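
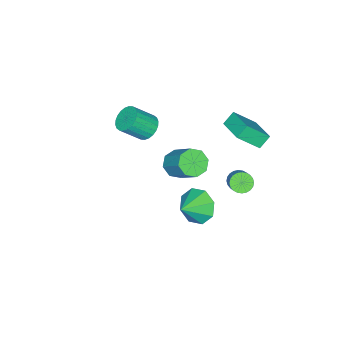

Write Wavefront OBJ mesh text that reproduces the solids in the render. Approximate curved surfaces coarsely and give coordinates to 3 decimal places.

v -1.948 -0.694 0.367
v -1.128 -0.654 0.021
v -0.593 0.733 1.447
v -1.412 0.694 1.793
v -1.552 -0.201 -0.26
v -1.017 1.186 1.166
v -2.208 -0.037 -0.174
v -1.672 1.35 1.252
v -2.711 -0.257 0.229
v -2.176 1.13 1.655
v -2.767 -0.733 0.713
v -2.232 0.654 2.139
v -2.343 -1.186 0.994
v -1.808 0.201 2.42
v -1.688 -1.35 0.908
v -1.152 0.037 2.334
v -1.184 -1.13 0.505
v -0.649 0.257 1.931
v 2.219 3.408 2.923
v 2.765 3.279 2
v 3.461 3.272 3.677
v 2.713 4.072 2.229
v 2.372 4.476 2.864
v 1.941 4.254 3.533
v 1.672 3.537 3.845
v 1.724 2.745 3.616
v 2.066 2.341 2.981
v 2.497 2.562 2.312
v -4.269 2.105 2.75
v -3.397 1.223 3.898
v -4.889 2.316 3.383
v -4.017 1.434 4.53
v -3.343 3.566 3.17
v -2.471 2.684 4.317
v -3.963 3.777 3.802
v -3.091 2.895 4.95
v -3.825 2.008 -1.165
v -3.399 1.505 -1.129
v -2.729 2.13 -0.339
v -3.155 2.632 -0.375
v -3.299 1.642 -1.322
v -2.628 2.267 -0.532
v -3.279 1.834 -1.492
v -2.608 2.459 -0.702
v -3.342 2.054 -1.612
v -2.671 2.678 -0.822
v -3.478 2.266 -1.664
v -2.808 2.89 -0.874
v -3.668 2.438 -1.64
v -2.997 3.063 -0.849
v -3.881 2.546 -1.543
v -3.211 3.17 -0.753
v -4.086 2.571 -1.389
v -3.416 3.196 -0.599
v -4.251 2.51 -1.201
v -3.581 3.135 -0.411
v -4.352 2.373 -1.008
v -3.681 2.998 -0.218
v -4.372 2.181 -0.838
v -3.701 2.806 -0.048
v -4.309 1.962 -0.718
v -3.638 2.586 0.072
v -4.172 1.75 -0.666
v -3.502 2.374 0.124
v -3.983 1.577 -0.691
v -3.312 2.202 0.1
v -3.769 1.47 -0.787
v -3.099 2.094 0.003
v -3.564 1.444 -0.941
v -2.894 2.069 -0.151
v -2.21 -2.858 2.145
v -1.593 -2.316 2.027
v -0.712 -3.08 3.138
v -1.33 -3.622 3.255
v -1.761 -2.17 2.262
v -0.881 -2.934 3.372
v -1.998 -2.128 2.479
v -1.118 -2.892 3.589
v -2.268 -2.198 2.644
v -1.387 -2.961 3.755
v -2.528 -2.368 2.734
v -1.648 -3.132 3.845
v -2.741 -2.613 2.734
v -1.86 -3.376 3.845
v -2.872 -2.895 2.645
v -1.991 -3.658 3.755
v -2.903 -3.171 2.479
v -2.022 -3.935 3.589
v -2.828 -3.4 2.262
v -1.947 -4.164 3.373
v -2.659 -3.546 2.028
v -1.779 -4.31 3.138
v -2.422 -3.588 1.811
v -1.542 -4.352 2.921
v -2.153 -3.519 1.645
v -1.272 -4.282 2.756
v -1.892 -3.348 1.555
v -1.012 -4.112 2.666
v -1.68 -3.104 1.555
v -0.799 -3.867 2.666
v -1.549 -2.822 1.645
v -0.668 -3.585 2.755
v -1.518 -2.545 1.811
v -0.637 -3.309 2.921
f 2 1 5
f 2 5 3
f 3 5 6
f 3 6 4
f 5 1 7
f 5 7 6
f 6 7 8
f 6 8 4
f 7 1 9
f 7 9 8
f 8 9 10
f 8 10 4
f 9 1 11
f 9 11 10
f 10 11 12
f 10 12 4
f 11 1 13
f 11 13 12
f 12 13 14
f 12 14 4
f 13 1 15
f 13 15 14
f 14 15 16
f 14 16 4
f 15 1 17
f 15 17 16
f 16 17 18
f 16 18 4
f 17 1 2
f 17 2 18
f 18 2 3
f 18 3 4
f 20 19 22
f 20 22 21
f 22 19 23
f 22 23 21
f 23 19 24
f 23 24 21
f 24 19 25
f 24 25 21
f 25 19 26
f 25 26 21
f 26 19 27
f 26 27 21
f 27 19 28
f 27 28 21
f 28 19 20
f 28 20 21
f 30 32 29
f 33 30 29
f 29 32 31
f 31 33 29
f 30 36 32
f 34 30 33
f 34 36 30
f 32 36 31
f 35 33 31
f 31 36 35
f 35 34 33
f 36 34 35
f 38 37 41
f 38 41 39
f 39 41 42
f 39 42 40
f 41 37 43
f 41 43 42
f 42 43 44
f 42 44 40
f 43 37 45
f 43 45 44
f 44 45 46
f 44 46 40
f 45 37 47
f 45 47 46
f 46 47 48
f 46 48 40
f 47 37 49
f 47 49 48
f 48 49 50
f 48 50 40
f 49 37 51
f 49 51 50
f 50 51 52
f 50 52 40
f 51 37 53
f 51 53 52
f 52 53 54
f 52 54 40
f 53 37 55
f 53 55 54
f 54 55 56
f 54 56 40
f 55 37 57
f 55 57 56
f 56 57 58
f 56 58 40
f 57 37 59
f 57 59 58
f 58 59 60
f 58 60 40
f 59 37 61
f 59 61 60
f 60 61 62
f 60 62 40
f 61 37 63
f 61 63 62
f 62 63 64
f 62 64 40
f 63 37 65
f 63 65 64
f 64 65 66
f 64 66 40
f 65 37 67
f 65 67 66
f 66 67 68
f 66 68 40
f 67 37 69
f 67 69 68
f 68 69 70
f 68 70 40
f 69 37 38
f 69 38 70
f 70 38 39
f 70 39 40
f 72 71 75
f 72 75 73
f 73 75 76
f 73 76 74
f 75 71 77
f 75 77 76
f 76 77 78
f 76 78 74
f 77 71 79
f 77 79 78
f 78 79 80
f 78 80 74
f 79 71 81
f 79 81 80
f 80 81 82
f 80 82 74
f 81 71 83
f 81 83 82
f 82 83 84
f 82 84 74
f 83 71 85
f 83 85 84
f 84 85 86
f 84 86 74
f 85 71 87
f 85 87 86
f 86 87 88
f 86 88 74
f 87 71 89
f 87 89 88
f 88 89 90
f 88 90 74
f 89 71 91
f 89 91 90
f 90 91 92
f 90 92 74
f 91 71 93
f 91 93 92
f 92 93 94
f 92 94 74
f 93 71 95
f 93 95 94
f 94 95 96
f 94 96 74
f 95 71 97
f 95 97 96
f 96 97 98
f 96 98 74
f 97 71 99
f 97 99 98
f 98 99 100
f 98 100 74
f 99 71 101
f 99 101 100
f 100 101 102
f 100 102 74
f 101 71 103
f 101 103 102
f 102 103 104
f 102 104 74
f 103 71 72
f 103 72 104
f 104 72 73
f 104 73 74



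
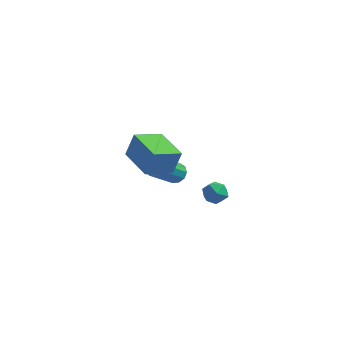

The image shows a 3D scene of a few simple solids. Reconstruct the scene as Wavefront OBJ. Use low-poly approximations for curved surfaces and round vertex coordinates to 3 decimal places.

v 1.069 -3.772 3.012
v 1.379 -3.553 4.129
v -0.154 -2.596 3.12
v 0.156 -2.377 4.237
v 1.944 -2.823 2.583
v 2.254 -2.604 3.7
v 0.721 -1.647 2.691
v 1.031 -1.428 3.808
v 3.128 0.744 -0.574
v 3.4 0.486 -1.107
v 2.18 0.694 -1.033
v 2.452 0.436 -1.566
v 2.427 0.091 -1.014
v 3.013 0.122 -0.73
v 2.567 1.058 -1.41
v 3.153 1.089 -1.126
v 3.054 0.68 -1.624
v 2.967 0.082 -1.379
v 2.613 1.098 -0.761
v 2.526 0.5 -0.516
v 0.335 2.889 -2.028
v 0.694 3.087 -1.646
v 0.044 1.889 -0.411
v -0.315 1.691 -0.792
v 0.402 3.27 -1.623
v -0.249 2.072 -0.388
v 0.084 3.308 -1.754
v -0.567 2.11 -0.519
v -0.138 3.186 -1.99
v -0.789 1.987 -0.754
v -0.179 2.95 -2.24
v -0.83 1.752 -1.005
v -0.024 2.691 -2.409
v -0.674 1.493 -1.174
v 0.269 2.508 -2.432
v -0.382 1.31 -1.197
v 0.587 2.47 -2.301
v -0.064 1.272 -1.066
v 0.809 2.593 -2.066
v 0.158 1.394 -0.83
v 0.85 2.828 -1.815
v 0.199 1.63 -0.58
f 2 4 1
f 5 2 1
f 1 4 3
f 3 5 1
f 2 8 4
f 6 2 5
f 6 8 2
f 4 8 3
f 7 5 3
f 3 8 7
f 7 6 5
f 8 6 7
f 9 20 14
f 9 14 10
f 9 10 16
f 9 16 19
f 9 19 20
f 10 14 18
f 14 20 13
f 20 19 11
f 19 16 15
f 16 10 17
f 12 18 13
f 12 13 11
f 12 11 15
f 12 15 17
f 12 17 18
f 13 18 14
f 11 13 20
f 15 11 19
f 17 15 16
f 18 17 10
f 22 21 25
f 22 25 23
f 23 25 26
f 23 26 24
f 25 21 27
f 25 27 26
f 26 27 28
f 26 28 24
f 27 21 29
f 27 29 28
f 28 29 30
f 28 30 24
f 29 21 31
f 29 31 30
f 30 31 32
f 30 32 24
f 31 21 33
f 31 33 32
f 32 33 34
f 32 34 24
f 33 21 35
f 33 35 34
f 34 35 36
f 34 36 24
f 35 21 37
f 35 37 36
f 36 37 38
f 36 38 24
f 37 21 39
f 37 39 38
f 38 39 40
f 38 40 24
f 39 21 41
f 39 41 40
f 40 41 42
f 40 42 24
f 41 21 22
f 41 22 42
f 42 22 23
f 42 23 24



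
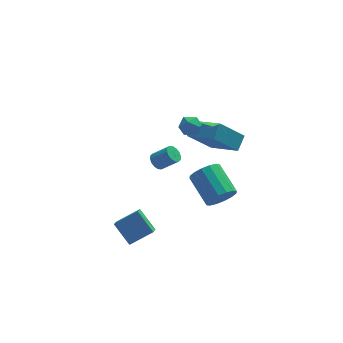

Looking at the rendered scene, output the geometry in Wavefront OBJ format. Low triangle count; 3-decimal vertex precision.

v 0.491 -1.044 -0.515
v 1.079 -0.577 -0.914
v 0.456 0.931 -0.063
v -0.131 0.464 0.335
v 0.729 -0.571 -1.18
v 0.106 0.937 -0.33
v 0.315 -0.692 -1.269
v -0.308 0.816 -0.418
v -0.051 -0.907 -1.155
v -0.674 0.601 -0.304
v -0.272 -1.159 -0.87
v -0.895 0.349 -0.019
v -0.289 -1.38 -0.49
v -0.912 0.128 0.361
v -0.096 -1.511 -0.117
v -0.719 -0.003 0.734
v 0.254 -1.517 0.15
v -0.369 -0.009 1
v 0.668 -1.396 0.238
v 0.045 0.112 1.089
v 1.034 -1.181 0.124
v 0.411 0.327 0.975
v 1.255 -0.929 -0.161
v 0.632 0.579 0.69
v 1.272 -0.708 -0.541
v 0.649 0.8 0.31
v 0.356 1.516 1.23
v 1.461 0.143 2.039
v -0.891 1.272 2.519
v 0.214 -0.102 3.328
v 0.786 2.182 1.772
v 1.891 0.808 2.581
v -0.461 1.937 3.061
v 0.644 0.564 3.87
v -4.767 -0.366 -2.551
v -3.561 -0.184 -1.864
v -4.561 0.418 -3.12
v -3.355 0.6 -2.433
v -4.105 -1.22 -3.487
v -2.899 -1.038 -2.8
v -3.899 -0.436 -4.056
v -2.693 -0.254 -3.369
v -1.109 1.042 4.189
v -0.651 1.295 3.8
v -0.989 0.105 3.72
v -0.531 0.358 3.331
v -0.412 0.281 3.968
v -0.487 0.861 4.257
v -1.153 0.539 3.263
v -1.228 1.119 3.552
v -0.678 0.985 3.228
v -0.221 0.825 3.663
v -1.419 0.575 3.857
v -0.962 0.415 4.292
v -2.099 3.57 -1.394
v -1.784 3.419 -1.792
v -0.946 3.139 -1.025
v -1.261 3.29 -0.626
v -1.729 3.685 -1.755
v -0.891 3.405 -0.988
v -1.773 3.92 -1.622
v -0.936 3.641 -0.854
v -1.904 4.062 -1.427
v -1.067 3.782 -0.659
v -2.088 4.071 -1.223
v -1.251 3.792 -0.455
v -2.274 3.947 -1.065
v -1.437 3.667 -0.297
v -2.414 3.721 -0.995
v -1.576 3.441 -0.228
v -2.469 3.455 -1.032
v -1.631 3.175 -0.265
v -2.424 3.219 -1.166
v -1.587 2.94 -0.398
v -2.293 3.078 -1.361
v -1.456 2.798 -0.593
v -2.109 3.068 -1.565
v -1.272 2.789 -0.797
v -1.923 3.193 -1.723
v -1.086 2.913 -0.955
f 2 1 5
f 2 5 3
f 3 5 6
f 3 6 4
f 5 1 7
f 5 7 6
f 6 7 8
f 6 8 4
f 7 1 9
f 7 9 8
f 8 9 10
f 8 10 4
f 9 1 11
f 9 11 10
f 10 11 12
f 10 12 4
f 11 1 13
f 11 13 12
f 12 13 14
f 12 14 4
f 13 1 15
f 13 15 14
f 14 15 16
f 14 16 4
f 15 1 17
f 15 17 16
f 16 17 18
f 16 18 4
f 17 1 19
f 17 19 18
f 18 19 20
f 18 20 4
f 19 1 21
f 19 21 20
f 20 21 22
f 20 22 4
f 21 1 23
f 21 23 22
f 22 23 24
f 22 24 4
f 23 1 25
f 23 25 24
f 24 25 26
f 24 26 4
f 25 1 2
f 25 2 26
f 26 2 3
f 26 3 4
f 28 30 27
f 31 28 27
f 27 30 29
f 29 31 27
f 28 34 30
f 32 28 31
f 32 34 28
f 30 34 29
f 33 31 29
f 29 34 33
f 33 32 31
f 34 32 33
f 36 38 35
f 39 36 35
f 35 38 37
f 37 39 35
f 36 42 38
f 40 36 39
f 40 42 36
f 38 42 37
f 41 39 37
f 37 42 41
f 41 40 39
f 42 40 41
f 43 54 48
f 43 48 44
f 43 44 50
f 43 50 53
f 43 53 54
f 44 48 52
f 48 54 47
f 54 53 45
f 53 50 49
f 50 44 51
f 46 52 47
f 46 47 45
f 46 45 49
f 46 49 51
f 46 51 52
f 47 52 48
f 45 47 54
f 49 45 53
f 51 49 50
f 52 51 44
f 56 55 59
f 56 59 57
f 57 59 60
f 57 60 58
f 59 55 61
f 59 61 60
f 60 61 62
f 60 62 58
f 61 55 63
f 61 63 62
f 62 63 64
f 62 64 58
f 63 55 65
f 63 65 64
f 64 65 66
f 64 66 58
f 65 55 67
f 65 67 66
f 66 67 68
f 66 68 58
f 67 55 69
f 67 69 68
f 68 69 70
f 68 70 58
f 69 55 71
f 69 71 70
f 70 71 72
f 70 72 58
f 71 55 73
f 71 73 72
f 72 73 74
f 72 74 58
f 73 55 75
f 73 75 74
f 74 75 76
f 74 76 58
f 75 55 77
f 75 77 76
f 76 77 78
f 76 78 58
f 77 55 79
f 77 79 78
f 78 79 80
f 78 80 58
f 79 55 56
f 79 56 80
f 80 56 57
f 80 57 58



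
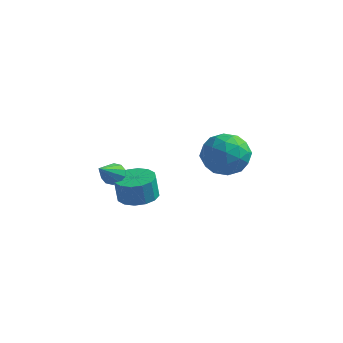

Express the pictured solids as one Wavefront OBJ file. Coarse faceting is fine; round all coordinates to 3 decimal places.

v 3.143 4.442 0.012
v 3.86 4.219 0.821
v 3.5 2.861 -0.741
v 4.217 2.638 0.068
v 3.136 2.676 0.285
v 2.915 3.653 0.75
v 4.445 3.427 -0.67
v 4.224 4.404 -0.205
v 4.665 3.592 0.399
v 3.856 3.128 0.99
v 3.504 3.952 -0.91
v 2.695 3.488 -0.319
v 3.47 4.469 0.482
v 3.89 2.611 -0.402
v 3.254 2.633 -0.275
v 3.676 2.502 0.201
v 2.914 4.136 0.441
v 3.336 4.005 0.916
v 2.91 3.099 0.602
v 4.024 3.075 -0.836
v 4.446 2.944 -0.361
v 3.684 4.578 -0.121
v 4.106 4.447 0.355
v 4.45 3.981 -0.522
v 4.365 3.969 0.71
v 4.575 3.04 0.268
v 4.709 3.504 -0.166
v 4.579 4.078 0.107
v 3.89 3.697 1.057
v 4.099 2.768 0.615
v 3.463 2.79 0.742
v 3.334 3.364 1.016
v 4.363 3.328 0.809
v 3.261 4.312 -0.535
v 3.47 3.383 -0.977
v 4.026 3.716 -0.936
v 3.897 4.29 -0.662
v 2.785 4.04 -0.188
v 2.995 3.111 -0.63
v 2.781 3.002 -0.027
v 2.651 3.576 0.246
v 2.997 3.752 -0.729
v 2.094 -0.668 -0.641
v 2.735 -1.196 -0.639
v 2.647 -1.299 0.402
v 2.006 -0.772 0.401
v 2.91 -0.807 -0.586
v 2.823 -0.91 0.455
v 2.867 -0.381 -0.547
v 2.779 -0.484 0.494
v 2.616 -0.032 -0.534
v 2.529 -0.136 0.507
v 2.226 0.146 -0.549
v 2.138 0.043 0.492
v 1.8 0.106 -0.589
v 1.712 0.003 0.453
v 1.453 -0.141 -0.642
v 1.365 -0.244 0.399
v 1.277 -0.53 -0.695
v 1.19 -0.633 0.346
v 1.321 -0.956 -0.734
v 1.233 -1.059 0.307
v 1.571 -1.304 -0.747
v 1.484 -1.408 0.294
v 1.962 -1.483 -0.732
v 1.874 -1.586 0.309
v 2.388 -1.443 -0.693
v 2.3 -1.546 0.349
v 1.143 -0.9 0.422
v 1.573 -0.709 0.667
v 1.137 -1.96 1.258
v 1.308 -0.589 0.818
v 0.981 -0.587 0.818
v 0.715 -0.705 0.667
v 0.613 -0.897 0.422
v 0.713 -1.09 0.178
v 0.977 -1.211 0.026
v 1.305 -1.212 0.026
v 1.571 -1.095 0.178
v 1.673 -0.903 0.422
f 1 38 17
f 38 12 41
f 17 41 6
f 38 41 17
f 1 17 13
f 17 6 18
f 13 18 2
f 17 18 13
f 1 13 22
f 13 2 23
f 22 23 8
f 13 23 22
f 1 22 34
f 22 8 37
f 34 37 11
f 22 37 34
f 1 34 38
f 34 11 42
f 38 42 12
f 34 42 38
f 2 18 29
f 18 6 32
f 29 32 10
f 18 32 29
f 6 41 19
f 41 12 40
f 19 40 5
f 41 40 19
f 12 42 39
f 42 11 35
f 39 35 3
f 42 35 39
f 11 37 36
f 37 8 24
f 36 24 7
f 37 24 36
f 8 23 28
f 23 2 25
f 28 25 9
f 23 25 28
f 4 30 16
f 30 10 31
f 16 31 5
f 30 31 16
f 4 16 14
f 16 5 15
f 14 15 3
f 16 15 14
f 4 14 21
f 14 3 20
f 21 20 7
f 14 20 21
f 4 21 26
f 21 7 27
f 26 27 9
f 21 27 26
f 4 26 30
f 26 9 33
f 30 33 10
f 26 33 30
f 5 31 19
f 31 10 32
f 19 32 6
f 31 32 19
f 3 15 39
f 15 5 40
f 39 40 12
f 15 40 39
f 7 20 36
f 20 3 35
f 36 35 11
f 20 35 36
f 9 27 28
f 27 7 24
f 28 24 8
f 27 24 28
f 10 33 29
f 33 9 25
f 29 25 2
f 33 25 29
f 44 43 47
f 44 47 45
f 45 47 48
f 45 48 46
f 47 43 49
f 47 49 48
f 48 49 50
f 48 50 46
f 49 43 51
f 49 51 50
f 50 51 52
f 50 52 46
f 51 43 53
f 51 53 52
f 52 53 54
f 52 54 46
f 53 43 55
f 53 55 54
f 54 55 56
f 54 56 46
f 55 43 57
f 55 57 56
f 56 57 58
f 56 58 46
f 57 43 59
f 57 59 58
f 58 59 60
f 58 60 46
f 59 43 61
f 59 61 60
f 60 61 62
f 60 62 46
f 61 43 63
f 61 63 62
f 62 63 64
f 62 64 46
f 63 43 65
f 63 65 64
f 64 65 66
f 64 66 46
f 65 43 67
f 65 67 66
f 66 67 68
f 66 68 46
f 67 43 44
f 67 44 68
f 68 44 45
f 68 45 46
f 70 69 72
f 70 72 71
f 72 69 73
f 72 73 71
f 73 69 74
f 73 74 71
f 74 69 75
f 74 75 71
f 75 69 76
f 75 76 71
f 76 69 77
f 76 77 71
f 77 69 78
f 77 78 71
f 78 69 79
f 78 79 71
f 79 69 80
f 79 80 71
f 80 69 70
f 80 70 71



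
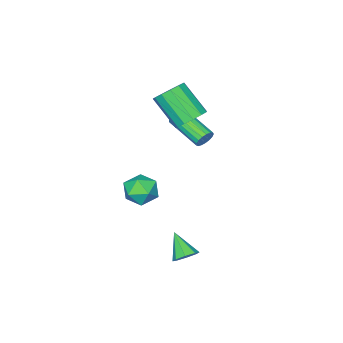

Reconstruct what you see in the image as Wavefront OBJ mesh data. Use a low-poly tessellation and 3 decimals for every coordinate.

v -1.993 -1.79 1.55
v -1.2 -1.82 1.454
v -1.093 -3.08 2.734
v -1.887 -3.05 2.83
v -1.278 -1.507 1.769
v -1.171 -2.767 3.049
v -1.583 -1.284 2.014
v -1.476 -2.544 3.294
v -2.019 -1.221 2.112
v -1.912 -2.482 3.392
v -2.446 -1.339 2.031
v -2.34 -2.6 3.312
v -2.73 -1.6 1.798
v -2.623 -2.861 3.078
v -2.78 -1.921 1.486
v -2.673 -3.182 2.766
v -2.58 -2.201 1.194
v -2.473 -3.462 2.474
v -2.194 -2.35 1.015
v -2.087 -3.61 2.295
v -1.744 -2.321 1.006
v -1.638 -3.582 2.286
v -1.373 -2.123 1.17
v -1.267 -3.384 2.45
v 2.816 0.542 0.577
v 3.344 -0.088 0.454
v 1.796 -0.232 0.166
v 2.324 -0.862 0.043
v 2.157 -0.605 0.815
v 2.787 -0.127 1.069
v 2.353 -0.193 -0.449
v 2.983 0.285 -0.195
v 3.057 -0.542 -0.18
v 2.936 -0.797 0.601
v 2.204 0.477 0.019
v 2.083 0.222 0.8
v -3.131 -2.083 -0.433
v -2.821 -1.947 -0.066
v -2.859 -3.661 0.601
v -3.169 -3.797 0.233
v -3.038 -1.906 0.025
v -3.076 -3.621 0.692
v -3.277 -1.907 0.011
v -3.315 -3.621 0.678
v -3.483 -1.947 -0.105
v -3.521 -3.662 0.562
v -3.607 -2.019 -0.296
v -3.645 -3.733 0.371
v -3.623 -2.105 -0.518
v -3.661 -3.82 0.148
v -3.526 -2.186 -0.722
v -3.564 -3.901 -0.055
v -3.339 -2.243 -0.859
v -3.377 -3.958 -0.192
v -3.104 -2.264 -0.898
v -3.141 -3.979 -0.232
v -2.875 -2.243 -0.831
v -2.913 -3.958 -0.165
v -2.705 -2.185 -0.673
v -2.743 -3.9 -0.007
v -2.632 -2.104 -0.46
v -2.67 -3.819 0.206
v -2.674 -2.018 -0.241
v -2.712 -3.733 0.426
v 1.96 1.812 -3.135
v 2.294 2.089 -2.734
v 1.7 0.868 -2.265
v 1.862 2.221 -2.72
v 1.488 2.113 -2.949
v 1.39 1.83 -3.286
v 1.626 1.536 -3.535
v 2.058 1.404 -3.549
v 2.432 1.512 -3.32
v 2.53 1.795 -2.983
f 2 1 5
f 2 5 3
f 3 5 6
f 3 6 4
f 5 1 7
f 5 7 6
f 6 7 8
f 6 8 4
f 7 1 9
f 7 9 8
f 8 9 10
f 8 10 4
f 9 1 11
f 9 11 10
f 10 11 12
f 10 12 4
f 11 1 13
f 11 13 12
f 12 13 14
f 12 14 4
f 13 1 15
f 13 15 14
f 14 15 16
f 14 16 4
f 15 1 17
f 15 17 16
f 16 17 18
f 16 18 4
f 17 1 19
f 17 19 18
f 18 19 20
f 18 20 4
f 19 1 21
f 19 21 20
f 20 21 22
f 20 22 4
f 21 1 23
f 21 23 22
f 22 23 24
f 22 24 4
f 23 1 2
f 23 2 24
f 24 2 3
f 24 3 4
f 25 36 30
f 25 30 26
f 25 26 32
f 25 32 35
f 25 35 36
f 26 30 34
f 30 36 29
f 36 35 27
f 35 32 31
f 32 26 33
f 28 34 29
f 28 29 27
f 28 27 31
f 28 31 33
f 28 33 34
f 29 34 30
f 27 29 36
f 31 27 35
f 33 31 32
f 34 33 26
f 38 37 41
f 38 41 39
f 39 41 42
f 39 42 40
f 41 37 43
f 41 43 42
f 42 43 44
f 42 44 40
f 43 37 45
f 43 45 44
f 44 45 46
f 44 46 40
f 45 37 47
f 45 47 46
f 46 47 48
f 46 48 40
f 47 37 49
f 47 49 48
f 48 49 50
f 48 50 40
f 49 37 51
f 49 51 50
f 50 51 52
f 50 52 40
f 51 37 53
f 51 53 52
f 52 53 54
f 52 54 40
f 53 37 55
f 53 55 54
f 54 55 56
f 54 56 40
f 55 37 57
f 55 57 56
f 56 57 58
f 56 58 40
f 57 37 59
f 57 59 58
f 58 59 60
f 58 60 40
f 59 37 61
f 59 61 60
f 60 61 62
f 60 62 40
f 61 37 63
f 61 63 62
f 62 63 64
f 62 64 40
f 63 37 38
f 63 38 64
f 64 38 39
f 64 39 40
f 66 65 68
f 66 68 67
f 68 65 69
f 68 69 67
f 69 65 70
f 69 70 67
f 70 65 71
f 70 71 67
f 71 65 72
f 71 72 67
f 72 65 73
f 72 73 67
f 73 65 74
f 73 74 67
f 74 65 66
f 74 66 67



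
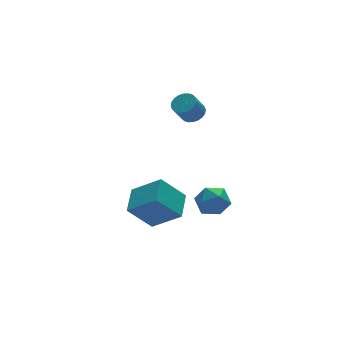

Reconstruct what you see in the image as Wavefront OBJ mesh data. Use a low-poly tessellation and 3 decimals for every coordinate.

v -1.046 0.394 -2.702
v -2.335 0.757 -1.202
v -2.181 1.635 -3.977
v -3.47 1.997 -2.478
v -0.11 1.743 -2.222
v -1.399 2.105 -0.723
v -1.245 2.983 -3.498
v -2.534 3.346 -1.998
v 1.153 3.181 -3.828
v 1.871 3.15 -4.652
v 1.989 1.83 -3.048
v 2.707 1.799 -3.872
v 2.709 2.644 -3.178
v 2.192 3.478 -3.66
v 1.668 1.502 -4.04
v 1.151 2.336 -4.522
v 2.189 2.112 -4.783
v 2.832 2.817 -4.25
v 1.028 2.163 -3.45
v 1.671 2.868 -2.917
v 1.396 3.839 2.664
v 1.882 4.248 3.045
v 1.21 4.049 4.116
v 0.724 3.641 3.736
v 1.692 4.449 2.963
v 1.019 4.25 4.034
v 1.456 4.557 2.835
v 0.784 4.358 3.906
v 1.212 4.556 2.681
v 0.54 4.357 3.753
v 0.995 4.446 2.525
v 0.323 4.247 3.596
v 0.84 4.243 2.39
v 0.168 4.045 3.461
v 0.769 3.979 2.297
v 0.097 3.781 3.368
v 0.794 3.694 2.26
v 0.122 3.496 3.331
v 0.91 3.431 2.284
v 0.238 3.232 3.355
v 1.101 3.23 2.366
v 0.428 3.031 3.437
v 1.336 3.122 2.494
v 0.664 2.923 3.565
v 1.58 3.123 2.647
v 0.908 2.924 3.719
v 1.797 3.233 2.804
v 1.125 3.034 3.875
v 1.952 3.435 2.939
v 1.28 3.237 4.01
v 2.023 3.699 3.032
v 1.351 3.501 4.103
v 1.998 3.984 3.069
v 1.326 3.786 4.14
f 2 4 1
f 5 2 1
f 1 4 3
f 3 5 1
f 2 8 4
f 6 2 5
f 6 8 2
f 4 8 3
f 7 5 3
f 3 8 7
f 7 6 5
f 8 6 7
f 9 20 14
f 9 14 10
f 9 10 16
f 9 16 19
f 9 19 20
f 10 14 18
f 14 20 13
f 20 19 11
f 19 16 15
f 16 10 17
f 12 18 13
f 12 13 11
f 12 11 15
f 12 15 17
f 12 17 18
f 13 18 14
f 11 13 20
f 15 11 19
f 17 15 16
f 18 17 10
f 22 21 25
f 22 25 23
f 23 25 26
f 23 26 24
f 25 21 27
f 25 27 26
f 26 27 28
f 26 28 24
f 27 21 29
f 27 29 28
f 28 29 30
f 28 30 24
f 29 21 31
f 29 31 30
f 30 31 32
f 30 32 24
f 31 21 33
f 31 33 32
f 32 33 34
f 32 34 24
f 33 21 35
f 33 35 34
f 34 35 36
f 34 36 24
f 35 21 37
f 35 37 36
f 36 37 38
f 36 38 24
f 37 21 39
f 37 39 38
f 38 39 40
f 38 40 24
f 39 21 41
f 39 41 40
f 40 41 42
f 40 42 24
f 41 21 43
f 41 43 42
f 42 43 44
f 42 44 24
f 43 21 45
f 43 45 44
f 44 45 46
f 44 46 24
f 45 21 47
f 45 47 46
f 46 47 48
f 46 48 24
f 47 21 49
f 47 49 48
f 48 49 50
f 48 50 24
f 49 21 51
f 49 51 50
f 50 51 52
f 50 52 24
f 51 21 53
f 51 53 52
f 52 53 54
f 52 54 24
f 53 21 22
f 53 22 54
f 54 22 23
f 54 23 24



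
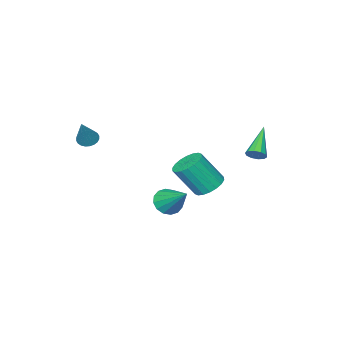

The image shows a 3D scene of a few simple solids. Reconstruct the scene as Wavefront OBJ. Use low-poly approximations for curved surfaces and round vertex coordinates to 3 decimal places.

v -2.868 2.42 1.658
v -2.572 2.574 2.12
v -4.292 1.48 2.882
v -2.803 2.83 2.048
v -3.059 2.929 1.827
v -3.241 2.834 1.541
v -3.281 2.58 1.3
v -3.163 2.265 1.196
v -2.932 2.009 1.268
v -2.677 1.91 1.489
v -2.494 2.005 1.775
v -2.454 2.259 2.016
v -3.426 -1.71 -2.51
v -2.605 -1.259 -2.722
v -1.713 -2.06 -0.961
v -2.534 -2.51 -0.75
v -2.814 -0.971 -2.485
v -1.921 -1.772 -0.724
v -3.144 -0.829 -2.253
v -2.251 -1.63 -0.493
v -3.529 -0.862 -2.072
v -2.637 -1.662 -0.312
v -3.895 -1.062 -1.978
v -3.002 -1.863 -0.218
v -4.167 -1.391 -1.989
v -3.274 -2.192 -0.229
v -4.293 -1.783 -2.104
v -3.4 -2.583 -0.344
v -4.247 -2.16 -2.299
v -3.355 -2.961 -0.538
v -4.039 -2.448 -2.536
v -3.146 -3.249 -0.775
v -3.709 -2.59 -2.767
v -2.816 -3.391 -1.007
v -3.323 -2.558 -2.948
v -2.431 -3.358 -1.188
v -2.958 -2.357 -3.042
v -2.065 -3.158 -1.282
v -2.686 -2.028 -3.031
v -1.793 -2.829 -1.271
v -2.56 -1.637 -2.916
v -1.667 -2.437 -1.156
v 1.251 0.347 -1.131
v 2.062 0.14 -0.983
v 1.429 1.993 0.211
v 2.076 0.416 -1.324
v 1.869 0.675 -1.614
v 1.497 0.846 -1.774
v 1.058 0.883 -1.762
v 0.672 0.777 -1.581
v 0.441 0.555 -1.279
v 0.427 0.278 -0.937
v 0.634 0.02 -0.647
v 1.006 -0.151 -0.487
v 1.445 -0.188 -0.499
v 1.831 -0.082 -0.681
v 3.466 -3.325 2.782
v 3.946 -3.657 2.644
v 4.294 -2.755 4.298
v 3.999 -3.454 2.539
v 3.97 -3.232 2.471
v 3.865 -3.024 2.45
v 3.699 -2.862 2.48
v 3.497 -2.77 2.556
v 3.29 -2.763 2.666
v 3.111 -2.842 2.794
v 2.985 -2.994 2.92
v 2.932 -3.196 3.025
v 2.961 -3.418 3.093
v 3.066 -3.626 3.113
v 3.232 -3.789 3.083
v 3.434 -3.88 3.008
v 3.641 -3.887 2.898
v 3.82 -3.809 2.77
f 2 1 4
f 2 4 3
f 4 1 5
f 4 5 3
f 5 1 6
f 5 6 3
f 6 1 7
f 6 7 3
f 7 1 8
f 7 8 3
f 8 1 9
f 8 9 3
f 9 1 10
f 9 10 3
f 10 1 11
f 10 11 3
f 11 1 12
f 11 12 3
f 12 1 2
f 12 2 3
f 14 13 17
f 14 17 15
f 15 17 18
f 15 18 16
f 17 13 19
f 17 19 18
f 18 19 20
f 18 20 16
f 19 13 21
f 19 21 20
f 20 21 22
f 20 22 16
f 21 13 23
f 21 23 22
f 22 23 24
f 22 24 16
f 23 13 25
f 23 25 24
f 24 25 26
f 24 26 16
f 25 13 27
f 25 27 26
f 26 27 28
f 26 28 16
f 27 13 29
f 27 29 28
f 28 29 30
f 28 30 16
f 29 13 31
f 29 31 30
f 30 31 32
f 30 32 16
f 31 13 33
f 31 33 32
f 32 33 34
f 32 34 16
f 33 13 35
f 33 35 34
f 34 35 36
f 34 36 16
f 35 13 37
f 35 37 36
f 36 37 38
f 36 38 16
f 37 13 39
f 37 39 38
f 38 39 40
f 38 40 16
f 39 13 41
f 39 41 40
f 40 41 42
f 40 42 16
f 41 13 14
f 41 14 42
f 42 14 15
f 42 15 16
f 44 43 46
f 44 46 45
f 46 43 47
f 46 47 45
f 47 43 48
f 47 48 45
f 48 43 49
f 48 49 45
f 49 43 50
f 49 50 45
f 50 43 51
f 50 51 45
f 51 43 52
f 51 52 45
f 52 43 53
f 52 53 45
f 53 43 54
f 53 54 45
f 54 43 55
f 54 55 45
f 55 43 56
f 55 56 45
f 56 43 44
f 56 44 45
f 58 57 60
f 58 60 59
f 60 57 61
f 60 61 59
f 61 57 62
f 61 62 59
f 62 57 63
f 62 63 59
f 63 57 64
f 63 64 59
f 64 57 65
f 64 65 59
f 65 57 66
f 65 66 59
f 66 57 67
f 66 67 59
f 67 57 68
f 67 68 59
f 68 57 69
f 68 69 59
f 69 57 70
f 69 70 59
f 70 57 71
f 70 71 59
f 71 57 72
f 71 72 59
f 72 57 73
f 72 73 59
f 73 57 74
f 73 74 59
f 74 57 58
f 74 58 59



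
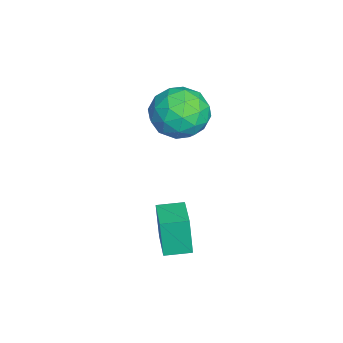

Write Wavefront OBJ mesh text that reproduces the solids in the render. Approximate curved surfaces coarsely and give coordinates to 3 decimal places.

v 2.904 0.434 -2.134
v 2.702 0.305 -0.693
v 2.71 1.373 -2.077
v 2.508 1.243 -0.637
v 4.232 0.697 -1.923
v 4.03 0.567 -0.483
v 4.038 1.635 -1.867
v 3.836 1.506 -0.426
v -0.361 1.355 2.68
v 0.425 1.939 2.148
v 0.635 -0.139 2.512
v 1.421 0.445 1.98
v 1.238 0.617 3.066
v 0.622 1.54 3.17
v 0.438 0.26 1.49
v -0.178 1.183 1.594
v 0.919 1.262 1.413
v 1.413 1.483 2.387
v -0.353 0.317 2.273
v 0.141 0.538 3.247
v -0.056 1.778 2.429
v 1.116 0.022 2.231
v 1.008 0.123 2.87
v 1.47 0.466 2.557
v 0.06 1.543 3.029
v 0.522 1.887 2.717
v 1 1.11 3.257
v 0.538 -0.087 1.943
v 1 0.257 1.631
v -0.41 1.334 2.103
v 0.052 1.677 1.79
v 0.06 0.69 1.403
v 0.697 1.724 1.684
v 1.283 0.846 1.586
v 0.704 0.737 1.297
v 0.342 1.28 1.358
v 0.988 1.853 2.257
v 1.573 0.975 2.158
v 1.465 1.076 2.796
v 1.103 1.619 2.857
v 1.278 1.456 1.825
v -0.513 0.825 2.502
v 0.072 -0.053 2.403
v -0.043 0.181 1.803
v -0.405 0.724 1.864
v -0.223 0.954 3.074
v 0.363 0.076 2.976
v 0.718 0.52 3.302
v 0.356 1.063 3.363
v -0.218 0.344 2.835
f 2 4 1
f 5 2 1
f 1 4 3
f 3 5 1
f 2 8 4
f 6 2 5
f 6 8 2
f 4 8 3
f 7 5 3
f 3 8 7
f 7 6 5
f 8 6 7
f 9 46 25
f 46 20 49
f 25 49 14
f 46 49 25
f 9 25 21
f 25 14 26
f 21 26 10
f 25 26 21
f 9 21 30
f 21 10 31
f 30 31 16
f 21 31 30
f 9 30 42
f 30 16 45
f 42 45 19
f 30 45 42
f 9 42 46
f 42 19 50
f 46 50 20
f 42 50 46
f 10 26 37
f 26 14 40
f 37 40 18
f 26 40 37
f 14 49 27
f 49 20 48
f 27 48 13
f 49 48 27
f 20 50 47
f 50 19 43
f 47 43 11
f 50 43 47
f 19 45 44
f 45 16 32
f 44 32 15
f 45 32 44
f 16 31 36
f 31 10 33
f 36 33 17
f 31 33 36
f 12 38 24
f 38 18 39
f 24 39 13
f 38 39 24
f 12 24 22
f 24 13 23
f 22 23 11
f 24 23 22
f 12 22 29
f 22 11 28
f 29 28 15
f 22 28 29
f 12 29 34
f 29 15 35
f 34 35 17
f 29 35 34
f 12 34 38
f 34 17 41
f 38 41 18
f 34 41 38
f 13 39 27
f 39 18 40
f 27 40 14
f 39 40 27
f 11 23 47
f 23 13 48
f 47 48 20
f 23 48 47
f 15 28 44
f 28 11 43
f 44 43 19
f 28 43 44
f 17 35 36
f 35 15 32
f 36 32 16
f 35 32 36
f 18 41 37
f 41 17 33
f 37 33 10
f 41 33 37



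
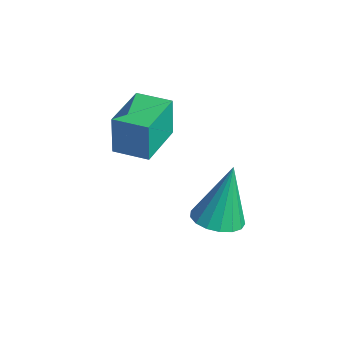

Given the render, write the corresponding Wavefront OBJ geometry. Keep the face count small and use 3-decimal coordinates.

v -2.794 2.079 0.296
v -2.126 1.812 0.418
v -2.926 2.581 2.124
v -2.068 2.146 0.33
v -2.177 2.464 0.235
v -2.427 2.693 0.153
v -2.762 2.782 0.105
v -3.104 2.71 0.1
v -3.375 2.493 0.14
v -3.513 2.181 0.216
v -3.486 1.846 0.31
v -3.301 1.564 0.401
v -3 1.4 0.468
v -2.652 1.391 0.496
v -2.336 1.54 0.477
v -3.83 -0.372 3.127
v -3.861 -0.365 4.347
v -4.781 0.722 3.097
v -4.812 0.729 4.316
v -3.068 0.291 3.144
v -3.099 0.298 4.363
v -4.019 1.385 3.113
v -4.05 1.392 4.333
f 2 1 4
f 2 4 3
f 4 1 5
f 4 5 3
f 5 1 6
f 5 6 3
f 6 1 7
f 6 7 3
f 7 1 8
f 7 8 3
f 8 1 9
f 8 9 3
f 9 1 10
f 9 10 3
f 10 1 11
f 10 11 3
f 11 1 12
f 11 12 3
f 12 1 13
f 12 13 3
f 13 1 14
f 13 14 3
f 14 1 15
f 14 15 3
f 15 1 2
f 15 2 3
f 17 19 16
f 20 17 16
f 16 19 18
f 18 20 16
f 17 23 19
f 21 17 20
f 21 23 17
f 19 23 18
f 22 20 18
f 18 23 22
f 22 21 20
f 23 21 22



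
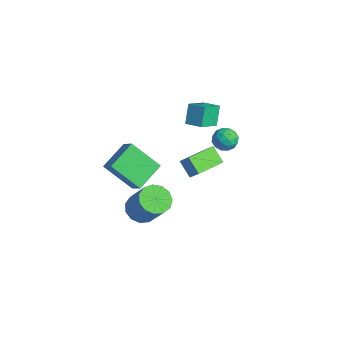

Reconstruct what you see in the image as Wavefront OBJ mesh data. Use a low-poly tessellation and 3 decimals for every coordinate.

v -1.538 0.397 2.488
v -2.039 0.915 3.558
v -1.921 1.615 1.719
v -2.422 2.133 2.79
v -0.618 0.827 2.71
v -1.119 1.345 3.781
v -1.001 2.045 1.942
v -1.502 2.563 3.012
v 1.07 -3.929 -0.497
v 1.829 -3.933 -1.016
v 3.03 -3.796 0.737
v 2.27 -3.791 1.257
v 1.692 -3.436 -0.962
v 2.893 -3.299 0.792
v 1.358 -3.096 -0.76
v 2.559 -2.958 0.994
v 0.932 -3.019 -0.474
v 2.133 -2.882 1.28
v 0.55 -3.232 -0.196
v 1.751 -3.094 1.558
v 0.333 -3.666 -0.013
v 1.533 -3.528 1.741
v 0.349 -4.183 0.016
v 1.55 -4.046 1.77
v 0.595 -4.62 -0.118
v 1.796 -4.482 1.636
v 0.991 -4.837 -0.372
v 2.192 -4.699 1.382
v 1.412 -4.766 -0.666
v 2.613 -4.628 1.088
v 1.724 -4.429 -0.906
v 2.925 -4.291 0.848
v -2.787 1.497 -3.85
v -3.69 1.407 -3.066
v -3.264 3.433 -4.177
v -4.168 3.342 -3.393
v -2.252 1.738 -3.207
v -3.156 1.647 -2.423
v -2.73 3.673 -3.534
v -3.633 3.583 -2.75
v -0.523 -5.24 2.466
v 0.308 -5.25 3.17
v -1.065 -3.68 3.129
v -0.234 -3.69 3.833
v 0.674 -4.23 1.067
v 1.505 -4.24 1.771
v 0.132 -2.67 1.73
v 0.963 -2.68 2.434
v 1.24 1.036 3.569
v 1.867 1.222 3.21
v 1.833 0.158 4.15
v 2.46 0.344 3.791
v 2.171 0.805 4.303
v 1.805 1.348 3.944
v 1.895 0.032 3.416
v 1.529 0.575 3.057
v 2.272 0.602 3.116
v 2.443 1.08 3.664
v 1.257 0.3 3.696
v 1.428 0.778 4.244
v 1.502 1.206 3.339
v 2.198 0.174 4.021
v 2.029 0.445 4.322
v 2.398 0.555 4.111
v 1.465 1.28 3.77
v 1.834 1.389 3.559
v 2.013 1.144 4.201
v 1.866 -0.009 3.801
v 2.235 0.1 3.59
v 1.302 0.825 3.249
v 1.671 0.935 3.038
v 1.687 0.236 3.159
v 2.108 0.951 3.073
v 2.457 0.435 3.414
v 2.125 0.252 3.194
v 1.909 0.571 2.983
v 2.209 1.232 3.394
v 2.557 0.716 3.736
v 2.388 0.987 4.036
v 2.172 1.306 3.825
v 2.447 0.867 3.339
v 1.143 0.664 3.624
v 1.491 0.148 3.966
v 1.528 0.074 3.535
v 1.312 0.393 3.324
v 1.243 0.945 3.946
v 1.592 0.429 4.287
v 1.791 0.809 4.377
v 1.575 1.128 4.166
v 1.253 0.513 4.021
f 2 4 1
f 5 2 1
f 1 4 3
f 3 5 1
f 2 8 4
f 6 2 5
f 6 8 2
f 4 8 3
f 7 5 3
f 3 8 7
f 7 6 5
f 8 6 7
f 10 9 13
f 10 13 11
f 11 13 14
f 11 14 12
f 13 9 15
f 13 15 14
f 14 15 16
f 14 16 12
f 15 9 17
f 15 17 16
f 16 17 18
f 16 18 12
f 17 9 19
f 17 19 18
f 18 19 20
f 18 20 12
f 19 9 21
f 19 21 20
f 20 21 22
f 20 22 12
f 21 9 23
f 21 23 22
f 22 23 24
f 22 24 12
f 23 9 25
f 23 25 24
f 24 25 26
f 24 26 12
f 25 9 27
f 25 27 26
f 26 27 28
f 26 28 12
f 27 9 29
f 27 29 28
f 28 29 30
f 28 30 12
f 29 9 31
f 29 31 30
f 30 31 32
f 30 32 12
f 31 9 10
f 31 10 32
f 32 10 11
f 32 11 12
f 34 36 33
f 37 34 33
f 33 36 35
f 35 37 33
f 34 40 36
f 38 34 37
f 38 40 34
f 36 40 35
f 39 37 35
f 35 40 39
f 39 38 37
f 40 38 39
f 42 44 41
f 45 42 41
f 41 44 43
f 43 45 41
f 42 48 44
f 46 42 45
f 46 48 42
f 44 48 43
f 47 45 43
f 43 48 47
f 47 46 45
f 48 46 47
f 49 86 65
f 86 60 89
f 65 89 54
f 86 89 65
f 49 65 61
f 65 54 66
f 61 66 50
f 65 66 61
f 49 61 70
f 61 50 71
f 70 71 56
f 61 71 70
f 49 70 82
f 70 56 85
f 82 85 59
f 70 85 82
f 49 82 86
f 82 59 90
f 86 90 60
f 82 90 86
f 50 66 77
f 66 54 80
f 77 80 58
f 66 80 77
f 54 89 67
f 89 60 88
f 67 88 53
f 89 88 67
f 60 90 87
f 90 59 83
f 87 83 51
f 90 83 87
f 59 85 84
f 85 56 72
f 84 72 55
f 85 72 84
f 56 71 76
f 71 50 73
f 76 73 57
f 71 73 76
f 52 78 64
f 78 58 79
f 64 79 53
f 78 79 64
f 52 64 62
f 64 53 63
f 62 63 51
f 64 63 62
f 52 62 69
f 62 51 68
f 69 68 55
f 62 68 69
f 52 69 74
f 69 55 75
f 74 75 57
f 69 75 74
f 52 74 78
f 74 57 81
f 78 81 58
f 74 81 78
f 53 79 67
f 79 58 80
f 67 80 54
f 79 80 67
f 51 63 87
f 63 53 88
f 87 88 60
f 63 88 87
f 55 68 84
f 68 51 83
f 84 83 59
f 68 83 84
f 57 75 76
f 75 55 72
f 76 72 56
f 75 72 76
f 58 81 77
f 81 57 73
f 77 73 50
f 81 73 77



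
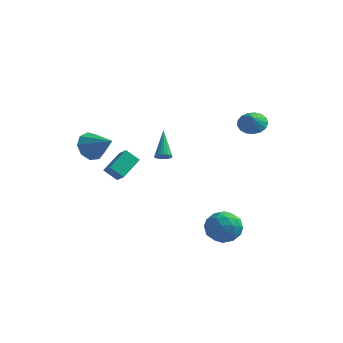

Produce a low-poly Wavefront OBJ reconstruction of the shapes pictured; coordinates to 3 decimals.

v -4.103 -2.311 2.599
v -3.591 -2.439 1.726
v -2.637 -2.869 3.541
v -3.498 -1.79 1.965
v -3.688 -1.385 2.5
v -4.072 -1.414 3.082
v -4.471 -1.862 3.438
v -4.698 -2.521 3.401
v -4.646 -3.082 2.989
v -4.341 -3.282 2.395
v -3.924 -3.028 1.896
v 3.874 2.805 3.25
v 4.759 2.958 3.299
v 3.926 2.235 4.07
v 4.586 3.277 3.532
v 4.25 3.487 3.7
v 3.828 3.542 3.765
v 3.416 3.427 3.712
v 3.109 3.17 3.553
v 2.977 2.83 3.325
v 3.051 2.483 3.079
v 3.313 2.211 2.873
v 3.703 2.074 2.753
v 4.133 2.105 2.747
v 4.503 2.296 2.856
v 4.729 2.604 3.056
v -1.538 2.807 -0.406
v -1.041 2.761 -0.2
v -2.002 4.253 1.046
v -1.015 2.934 -0.365
v -1.092 3.083 -0.537
v -1.258 3.176 -0.684
v -1.48 3.197 -0.775
v -1.712 3.141 -0.793
v -1.911 3.018 -0.735
v -2.035 2.854 -0.611
v -2.061 2.68 -0.447
v -1.983 2.532 -0.274
v -1.817 2.438 -0.128
v -1.596 2.418 -0.036
v -1.363 2.474 -0.018
v -1.165 2.597 -0.077
v 2.803 -2.634 -1.97
v 3.387 -1.785 -2.496
v 4.293 -3.755 -2.124
v 4.877 -2.906 -2.65
v 4.612 -2.816 -1.527
v 3.69 -2.123 -1.433
v 3.99 -3.417 -3.187
v 3.068 -2.724 -3.093
v 4.12 -2.269 -3.248
v 4.505 -1.898 -2.223
v 3.175 -3.642 -2.397
v 3.56 -3.271 -1.372
v 2.964 -2.111 -2.22
v 4.716 -3.429 -2.4
v 4.56 -3.376 -1.74
v 4.903 -2.877 -2.05
v 3.142 -2.31 -1.595
v 3.486 -1.811 -1.904
v 4.206 -2.417 -1.334
v 4.194 -3.729 -2.716
v 4.538 -3.23 -3.025
v 2.777 -2.663 -2.57
v 3.12 -2.164 -2.88
v 3.474 -3.123 -3.286
v 3.738 -1.897 -2.971
v 4.615 -2.556 -3.061
v 4.093 -2.856 -3.377
v 3.551 -2.448 -3.322
v 3.964 -1.679 -2.368
v 4.84 -2.337 -2.458
v 4.684 -2.285 -1.799
v 4.143 -1.877 -1.743
v 4.395 -1.963 -2.81
v 2.84 -3.203 -2.162
v 3.716 -3.861 -2.252
v 3.537 -3.663 -2.877
v 2.996 -3.255 -2.821
v 3.065 -2.984 -1.559
v 3.942 -3.643 -1.649
v 4.129 -3.092 -1.298
v 3.587 -2.684 -1.243
v 3.285 -3.577 -1.81
v -3.422 0.008 -1.226
v -4.23 -0.098 -0.502
v -2.967 1.532 -0.496
v -3.775 1.426 0.228
v -2.865 -0.426 -0.668
v -3.673 -0.532 0.056
v -2.41 1.098 0.062
v -3.218 0.992 0.786
f 2 1 4
f 2 4 3
f 4 1 5
f 4 5 3
f 5 1 6
f 5 6 3
f 6 1 7
f 6 7 3
f 7 1 8
f 7 8 3
f 8 1 9
f 8 9 3
f 9 1 10
f 9 10 3
f 10 1 11
f 10 11 3
f 11 1 2
f 11 2 3
f 13 12 15
f 13 15 14
f 15 12 16
f 15 16 14
f 16 12 17
f 16 17 14
f 17 12 18
f 17 18 14
f 18 12 19
f 18 19 14
f 19 12 20
f 19 20 14
f 20 12 21
f 20 21 14
f 21 12 22
f 21 22 14
f 22 12 23
f 22 23 14
f 23 12 24
f 23 24 14
f 24 12 25
f 24 25 14
f 25 12 26
f 25 26 14
f 26 12 13
f 26 13 14
f 28 27 30
f 28 30 29
f 30 27 31
f 30 31 29
f 31 27 32
f 31 32 29
f 32 27 33
f 32 33 29
f 33 27 34
f 33 34 29
f 34 27 35
f 34 35 29
f 35 27 36
f 35 36 29
f 36 27 37
f 36 37 29
f 37 27 38
f 37 38 29
f 38 27 39
f 38 39 29
f 39 27 40
f 39 40 29
f 40 27 41
f 40 41 29
f 41 27 42
f 41 42 29
f 42 27 28
f 42 28 29
f 43 80 59
f 80 54 83
f 59 83 48
f 80 83 59
f 43 59 55
f 59 48 60
f 55 60 44
f 59 60 55
f 43 55 64
f 55 44 65
f 64 65 50
f 55 65 64
f 43 64 76
f 64 50 79
f 76 79 53
f 64 79 76
f 43 76 80
f 76 53 84
f 80 84 54
f 76 84 80
f 44 60 71
f 60 48 74
f 71 74 52
f 60 74 71
f 48 83 61
f 83 54 82
f 61 82 47
f 83 82 61
f 54 84 81
f 84 53 77
f 81 77 45
f 84 77 81
f 53 79 78
f 79 50 66
f 78 66 49
f 79 66 78
f 50 65 70
f 65 44 67
f 70 67 51
f 65 67 70
f 46 72 58
f 72 52 73
f 58 73 47
f 72 73 58
f 46 58 56
f 58 47 57
f 56 57 45
f 58 57 56
f 46 56 63
f 56 45 62
f 63 62 49
f 56 62 63
f 46 63 68
f 63 49 69
f 68 69 51
f 63 69 68
f 46 68 72
f 68 51 75
f 72 75 52
f 68 75 72
f 47 73 61
f 73 52 74
f 61 74 48
f 73 74 61
f 45 57 81
f 57 47 82
f 81 82 54
f 57 82 81
f 49 62 78
f 62 45 77
f 78 77 53
f 62 77 78
f 51 69 70
f 69 49 66
f 70 66 50
f 69 66 70
f 52 75 71
f 75 51 67
f 71 67 44
f 75 67 71
f 86 88 85
f 89 86 85
f 85 88 87
f 87 89 85
f 86 92 88
f 90 86 89
f 90 92 86
f 88 92 87
f 91 89 87
f 87 92 91
f 91 90 89
f 92 90 91



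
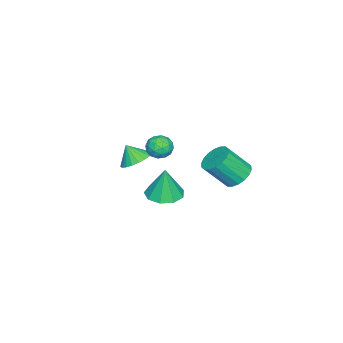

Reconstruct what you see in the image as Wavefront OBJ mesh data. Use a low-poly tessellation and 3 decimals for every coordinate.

v 2.057 1.151 0.018
v 3.003 0.631 -0.008
v 2.163 1.249 1.942
v 3.114 1.36 -0.051
v 2.731 1.991 -0.062
v 2.032 2.23 -0.036
v 1.345 1.963 0.016
v 0.991 1.317 0.068
v 1.135 0.593 0.097
v 1.711 0.13 0.089
v 2.449 0.145 0.047
v -3.138 -0.562 -0.076
v -2.817 -1.042 0.55
v -3.403 -1.698 -0.81
v -3.082 -2.178 -0.184
v -3.816 -1.762 -0.069
v -3.652 -1.06 0.385
v -2.568 -1.68 -0.645
v -2.404 -0.978 -0.191
v -2.465 -1.733 0.198
v -3.237 -1.784 0.555
v -2.983 -0.956 -0.815
v -3.755 -1.007 -0.458
v -2.954 -0.703 0.302
v -3.266 -2.037 -0.562
v -3.697 -1.793 -0.494
v -3.509 -2.075 -0.126
v -3.445 -0.713 0.205
v -3.257 -0.995 0.573
v -3.844 -1.418 0.209
v -2.963 -1.745 -0.833
v -2.775 -2.027 -0.465
v -2.711 -0.665 -0.134
v -2.523 -0.947 0.234
v -2.376 -1.322 -0.469
v -2.559 -1.391 0.463
v -2.714 -2.058 0.031
v -2.412 -1.766 -0.24
v -2.316 -1.353 0.027
v -3.012 -1.421 0.672
v -3.168 -2.088 0.241
v -3.6 -1.843 0.309
v -3.503 -1.431 0.576
v -2.805 -1.827 0.466
v -3.052 -0.652 -0.501
v -3.208 -1.319 -0.932
v -2.717 -1.309 -0.836
v -2.62 -0.897 -0.569
v -3.506 -0.682 -0.291
v -3.661 -1.349 -0.723
v -3.904 -1.387 -0.287
v -3.808 -0.974 -0.02
v -3.415 -0.913 -0.726
v -0.344 4.379 0.809
v 0.553 4.437 0.474
v 1.162 3.36 1.915
v 0.264 3.301 2.251
v 0.528 4.774 0.736
v 1.136 3.696 2.178
v 0.329 5.032 1.013
v 0.938 3.954 2.454
v -0.002 5.161 1.249
v 0.606 4.083 2.691
v -0.402 5.135 1.398
v 0.207 4.057 2.84
v -0.79 4.959 1.431
v -0.181 3.881 2.873
v -1.09 4.668 1.34
v -0.481 3.591 2.782
v -1.242 4.32 1.145
v -0.633 3.243 2.586
v -1.216 3.984 0.882
v -0.608 2.906 2.324
v -1.018 3.726 0.606
v -0.409 2.648 2.047
v -0.686 3.597 0.369
v -0.078 2.519 1.811
v -0.287 3.623 0.22
v 0.322 2.545 1.662
v 0.101 3.799 0.187
v 0.71 2.721 1.629
v 0.401 4.089 0.278
v 1.01 3.012 1.72
v -3.767 -3.108 -2.051
v -2.771 -2.911 -1.878
v -3.813 -3.772 -1.029
v -2.963 -2.585 -1.676
v -3.294 -2.351 -1.538
v -3.706 -2.247 -1.49
v -4.13 -2.292 -1.538
v -4.49 -2.478 -1.675
v -4.725 -2.774 -1.878
v -4.795 -3.127 -2.11
v -4.687 -3.477 -2.332
v -4.42 -3.763 -2.505
v -4.04 -3.936 -2.601
v -3.612 -3.966 -2.601
v -3.212 -3.847 -2.506
v -2.907 -3.601 -2.332
v -2.751 -3.27 -2.11
f 2 1 4
f 2 4 3
f 4 1 5
f 4 5 3
f 5 1 6
f 5 6 3
f 6 1 7
f 6 7 3
f 7 1 8
f 7 8 3
f 8 1 9
f 8 9 3
f 9 1 10
f 9 10 3
f 10 1 11
f 10 11 3
f 11 1 2
f 11 2 3
f 12 49 28
f 49 23 52
f 28 52 17
f 49 52 28
f 12 28 24
f 28 17 29
f 24 29 13
f 28 29 24
f 12 24 33
f 24 13 34
f 33 34 19
f 24 34 33
f 12 33 45
f 33 19 48
f 45 48 22
f 33 48 45
f 12 45 49
f 45 22 53
f 49 53 23
f 45 53 49
f 13 29 40
f 29 17 43
f 40 43 21
f 29 43 40
f 17 52 30
f 52 23 51
f 30 51 16
f 52 51 30
f 23 53 50
f 53 22 46
f 50 46 14
f 53 46 50
f 22 48 47
f 48 19 35
f 47 35 18
f 48 35 47
f 19 34 39
f 34 13 36
f 39 36 20
f 34 36 39
f 15 41 27
f 41 21 42
f 27 42 16
f 41 42 27
f 15 27 25
f 27 16 26
f 25 26 14
f 27 26 25
f 15 25 32
f 25 14 31
f 32 31 18
f 25 31 32
f 15 32 37
f 32 18 38
f 37 38 20
f 32 38 37
f 15 37 41
f 37 20 44
f 41 44 21
f 37 44 41
f 16 42 30
f 42 21 43
f 30 43 17
f 42 43 30
f 14 26 50
f 26 16 51
f 50 51 23
f 26 51 50
f 18 31 47
f 31 14 46
f 47 46 22
f 31 46 47
f 20 38 39
f 38 18 35
f 39 35 19
f 38 35 39
f 21 44 40
f 44 20 36
f 40 36 13
f 44 36 40
f 55 54 58
f 55 58 56
f 56 58 59
f 56 59 57
f 58 54 60
f 58 60 59
f 59 60 61
f 59 61 57
f 60 54 62
f 60 62 61
f 61 62 63
f 61 63 57
f 62 54 64
f 62 64 63
f 63 64 65
f 63 65 57
f 64 54 66
f 64 66 65
f 65 66 67
f 65 67 57
f 66 54 68
f 66 68 67
f 67 68 69
f 67 69 57
f 68 54 70
f 68 70 69
f 69 70 71
f 69 71 57
f 70 54 72
f 70 72 71
f 71 72 73
f 71 73 57
f 72 54 74
f 72 74 73
f 73 74 75
f 73 75 57
f 74 54 76
f 74 76 75
f 75 76 77
f 75 77 57
f 76 54 78
f 76 78 77
f 77 78 79
f 77 79 57
f 78 54 80
f 78 80 79
f 79 80 81
f 79 81 57
f 80 54 82
f 80 82 81
f 81 82 83
f 81 83 57
f 82 54 55
f 82 55 83
f 83 55 56
f 83 56 57
f 85 84 87
f 85 87 86
f 87 84 88
f 87 88 86
f 88 84 89
f 88 89 86
f 89 84 90
f 89 90 86
f 90 84 91
f 90 91 86
f 91 84 92
f 91 92 86
f 92 84 93
f 92 93 86
f 93 84 94
f 93 94 86
f 94 84 95
f 94 95 86
f 95 84 96
f 95 96 86
f 96 84 97
f 96 97 86
f 97 84 98
f 97 98 86
f 98 84 99
f 98 99 86
f 99 84 100
f 99 100 86
f 100 84 85
f 100 85 86



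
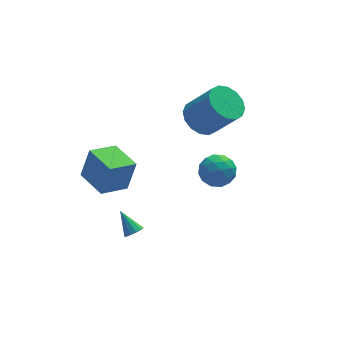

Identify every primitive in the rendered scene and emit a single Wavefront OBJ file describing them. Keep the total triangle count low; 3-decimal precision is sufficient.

v 2.664 3.869 -0.376
v 3.395 4.687 -0.452
v 4.488 3.869 1.26
v 3.756 3.051 1.336
v 2.992 4.883 -0.101
v 4.084 4.064 1.611
v 2.5 4.806 0.176
v 3.593 3.988 1.888
v 2.053 4.479 0.305
v 3.145 3.661 2.018
v 1.769 3.989 0.252
v 2.861 3.17 1.964
v 1.725 3.466 0.03
v 2.817 2.647 1.743
v 1.932 3.051 -0.3
v 3.025 2.233 1.412
v 2.336 2.856 -0.651
v 3.428 2.037 1.061
v 2.827 2.932 -0.928
v 3.92 2.114 0.784
v 3.275 3.259 -1.058
v 4.367 2.441 0.655
v 3.559 3.75 -1.004
v 4.651 2.931 0.708
v 3.603 4.273 -0.783
v 4.695 3.454 0.93
v -2.32 -2.423 -2.242
v -1.851 -2.397 -2.042
v -2.76 -1.557 -1.318
v -1.875 -2.174 -2.263
v -2.069 -2.045 -2.476
v -2.359 -2.061 -2.599
v -2.633 -2.215 -2.586
v -2.788 -2.449 -2.441
v -2.764 -2.672 -2.22
v -2.57 -2.8 -2.007
v -2.281 -2.784 -1.884
v -2.006 -2.63 -1.897
v -2.769 2.609 -3.994
v -2.256 2.738 -2.253
v -3.411 4.343 -3.934
v -2.898 4.472 -2.192
v -1.302 3.168 -4.468
v -0.789 3.297 -2.726
v -1.944 4.902 -4.407
v -1.431 5.031 -2.666
v 1.156 -1.402 1.021
v 2.075 -1.215 0.832
v 1.525 -2.865 1.368
v 2.444 -2.678 1.179
v 2.025 -2.289 1.946
v 1.796 -1.385 1.731
v 1.804 -2.695 0.469
v 1.575 -1.791 0.254
v 2.475 -2.014 0.49
v 2.612 -1.763 1.403
v 0.988 -2.317 0.797
v 1.125 -2.066 1.71
v 1.583 -1.18 0.896
v 2.017 -2.9 1.304
v 1.771 -2.671 1.755
v 2.311 -2.561 1.644
v 1.419 -1.28 1.425
v 1.959 -1.17 1.313
v 1.93 -1.801 1.968
v 1.641 -2.91 0.887
v 2.181 -2.8 0.775
v 1.289 -1.519 0.556
v 1.829 -1.409 0.445
v 1.67 -2.279 0.232
v 2.358 -1.54 0.584
v 2.576 -2.4 0.788
v 2.199 -2.41 0.371
v 2.065 -1.879 0.244
v 2.439 -1.392 1.121
v 2.656 -2.252 1.325
v 2.409 -2.023 1.776
v 2.275 -1.492 1.649
v 2.674 -1.862 0.92
v 0.944 -1.828 0.875
v 1.161 -2.688 1.079
v 1.325 -2.588 0.551
v 1.191 -2.057 0.424
v 1.024 -1.68 1.412
v 1.242 -2.54 1.616
v 1.535 -2.201 1.956
v 1.401 -1.67 1.829
v 0.926 -2.218 1.28
f 2 1 5
f 2 5 3
f 3 5 6
f 3 6 4
f 5 1 7
f 5 7 6
f 6 7 8
f 6 8 4
f 7 1 9
f 7 9 8
f 8 9 10
f 8 10 4
f 9 1 11
f 9 11 10
f 10 11 12
f 10 12 4
f 11 1 13
f 11 13 12
f 12 13 14
f 12 14 4
f 13 1 15
f 13 15 14
f 14 15 16
f 14 16 4
f 15 1 17
f 15 17 16
f 16 17 18
f 16 18 4
f 17 1 19
f 17 19 18
f 18 19 20
f 18 20 4
f 19 1 21
f 19 21 20
f 20 21 22
f 20 22 4
f 21 1 23
f 21 23 22
f 22 23 24
f 22 24 4
f 23 1 25
f 23 25 24
f 24 25 26
f 24 26 4
f 25 1 2
f 25 2 26
f 26 2 3
f 26 3 4
f 28 27 30
f 28 30 29
f 30 27 31
f 30 31 29
f 31 27 32
f 31 32 29
f 32 27 33
f 32 33 29
f 33 27 34
f 33 34 29
f 34 27 35
f 34 35 29
f 35 27 36
f 35 36 29
f 36 27 37
f 36 37 29
f 37 27 38
f 37 38 29
f 38 27 28
f 38 28 29
f 40 42 39
f 43 40 39
f 39 42 41
f 41 43 39
f 40 46 42
f 44 40 43
f 44 46 40
f 42 46 41
f 45 43 41
f 41 46 45
f 45 44 43
f 46 44 45
f 47 84 63
f 84 58 87
f 63 87 52
f 84 87 63
f 47 63 59
f 63 52 64
f 59 64 48
f 63 64 59
f 47 59 68
f 59 48 69
f 68 69 54
f 59 69 68
f 47 68 80
f 68 54 83
f 80 83 57
f 68 83 80
f 47 80 84
f 80 57 88
f 84 88 58
f 80 88 84
f 48 64 75
f 64 52 78
f 75 78 56
f 64 78 75
f 52 87 65
f 87 58 86
f 65 86 51
f 87 86 65
f 58 88 85
f 88 57 81
f 85 81 49
f 88 81 85
f 57 83 82
f 83 54 70
f 82 70 53
f 83 70 82
f 54 69 74
f 69 48 71
f 74 71 55
f 69 71 74
f 50 76 62
f 76 56 77
f 62 77 51
f 76 77 62
f 50 62 60
f 62 51 61
f 60 61 49
f 62 61 60
f 50 60 67
f 60 49 66
f 67 66 53
f 60 66 67
f 50 67 72
f 67 53 73
f 72 73 55
f 67 73 72
f 50 72 76
f 72 55 79
f 76 79 56
f 72 79 76
f 51 77 65
f 77 56 78
f 65 78 52
f 77 78 65
f 49 61 85
f 61 51 86
f 85 86 58
f 61 86 85
f 53 66 82
f 66 49 81
f 82 81 57
f 66 81 82
f 55 73 74
f 73 53 70
f 74 70 54
f 73 70 74
f 56 79 75
f 79 55 71
f 75 71 48
f 79 71 75



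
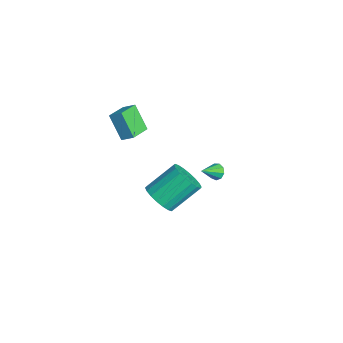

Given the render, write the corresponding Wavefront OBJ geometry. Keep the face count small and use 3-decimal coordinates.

v -1.322 1.568 -1.808
v -0.787 1.721 -1.972
v -0.818 0.552 -1.112
v -0.883 1.905 -1.634
v -1.185 1.931 -1.377
v -1.55 1.787 -1.322
v -1.809 1.541 -1.494
v -1.84 1.307 -1.813
v -1.629 1.195 -2.13
v -1.274 1.257 -2.296
v -0.942 1.465 -2.233
v -4.26 -3.242 2.396
v -3.813 -2.626 2.876
v -3.355 -2.726 0.892
v -2.908 -2.11 1.372
v -3.212 -4.23 2.688
v -2.765 -3.614 3.168
v -2.307 -3.714 1.184
v -1.86 -3.098 1.664
v 4.002 -2.852 1.409
v 4.797 -2.327 0.969
v 4.453 -0.682 2.31
v 3.658 -1.208 2.751
v 4.43 -2.194 0.712
v 4.086 -0.55 2.053
v 3.978 -2.192 0.593
v 3.634 -0.547 1.935
v 3.531 -2.32 0.636
v 3.187 -0.676 1.978
v 3.177 -2.554 0.832
v 2.833 -0.91 2.174
v 2.986 -2.847 1.143
v 2.643 -1.203 2.484
v 2.997 -3.141 1.506
v 2.653 -1.496 2.847
v 3.207 -3.378 1.85
v 2.863 -1.733 3.191
v 3.574 -3.51 2.107
v 3.23 -1.866 3.448
v 4.026 -3.513 2.225
v 3.682 -1.868 3.567
v 4.473 -3.384 2.182
v 4.129 -1.74 3.524
v 4.827 -3.15 1.986
v 4.483 -1.506 3.328
v 5.017 -2.857 1.676
v 4.674 -1.213 3.017
v 5.007 -2.564 1.313
v 4.663 -0.919 2.654
f 2 1 4
f 2 4 3
f 4 1 5
f 4 5 3
f 5 1 6
f 5 6 3
f 6 1 7
f 6 7 3
f 7 1 8
f 7 8 3
f 8 1 9
f 8 9 3
f 9 1 10
f 9 10 3
f 10 1 11
f 10 11 3
f 11 1 2
f 11 2 3
f 13 15 12
f 16 13 12
f 12 15 14
f 14 16 12
f 13 19 15
f 17 13 16
f 17 19 13
f 15 19 14
f 18 16 14
f 14 19 18
f 18 17 16
f 19 17 18
f 21 20 24
f 21 24 22
f 22 24 25
f 22 25 23
f 24 20 26
f 24 26 25
f 25 26 27
f 25 27 23
f 26 20 28
f 26 28 27
f 27 28 29
f 27 29 23
f 28 20 30
f 28 30 29
f 29 30 31
f 29 31 23
f 30 20 32
f 30 32 31
f 31 32 33
f 31 33 23
f 32 20 34
f 32 34 33
f 33 34 35
f 33 35 23
f 34 20 36
f 34 36 35
f 35 36 37
f 35 37 23
f 36 20 38
f 36 38 37
f 37 38 39
f 37 39 23
f 38 20 40
f 38 40 39
f 39 40 41
f 39 41 23
f 40 20 42
f 40 42 41
f 41 42 43
f 41 43 23
f 42 20 44
f 42 44 43
f 43 44 45
f 43 45 23
f 44 20 46
f 44 46 45
f 45 46 47
f 45 47 23
f 46 20 48
f 46 48 47
f 47 48 49
f 47 49 23
f 48 20 21
f 48 21 49
f 49 21 22
f 49 22 23



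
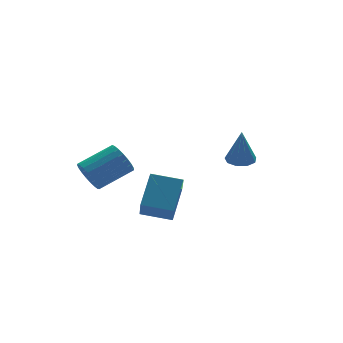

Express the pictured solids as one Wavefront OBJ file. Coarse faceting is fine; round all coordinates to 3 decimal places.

v 3.435 -2.167 1.467
v 4.228 -2.33 1.476
v 3.365 -2.393 3.533
v 4.146 -1.785 1.532
v 3.731 -1.419 1.558
v 3.177 -1.403 1.541
v 2.744 -1.745 1.49
v 2.634 -2.284 1.427
v 2.899 -2.769 1.383
v 3.414 -2.972 1.378
v 3.939 -2.799 1.415
v -3.305 1.847 -0.312
v -2.98 2.37 -1.101
v -0.99 2.495 -0.196
v -1.315 1.973 0.592
v -3.114 2.67 -0.847
v -1.124 2.796 0.058
v -3.282 2.829 -0.501
v -1.291 2.955 0.404
v -3.453 2.818 -0.122
v -1.462 2.943 0.782
v -3.599 2.639 0.224
v -1.608 2.764 1.128
v -3.694 2.323 0.477
v -1.703 2.448 1.381
v -3.722 1.925 0.594
v -1.731 2.05 1.498
v -3.678 1.513 0.554
v -1.687 1.639 1.458
v -3.569 1.159 0.364
v -1.579 1.285 1.268
v -3.415 0.924 0.057
v -1.424 1.05 0.962
v -3.242 0.849 -0.313
v -1.251 0.975 0.591
v -3.08 0.946 -0.683
v -1.089 1.072 0.221
v -2.957 1.199 -0.99
v -0.966 1.325 -0.085
v -2.894 1.564 -1.179
v -0.903 1.69 -0.274
v -2.902 1.978 -1.218
v -0.912 2.104 -0.313
v -3.119 -4.634 0.924
v -2.078 -3.435 2.251
v -2.703 -3.532 -0.398
v -1.662 -2.333 0.93
v -1.738 -5.507 0.63
v -0.697 -4.308 1.958
v -1.322 -4.405 -0.691
v -0.281 -3.206 0.636
f 2 1 4
f 2 4 3
f 4 1 5
f 4 5 3
f 5 1 6
f 5 6 3
f 6 1 7
f 6 7 3
f 7 1 8
f 7 8 3
f 8 1 9
f 8 9 3
f 9 1 10
f 9 10 3
f 10 1 11
f 10 11 3
f 11 1 2
f 11 2 3
f 13 12 16
f 13 16 14
f 14 16 17
f 14 17 15
f 16 12 18
f 16 18 17
f 17 18 19
f 17 19 15
f 18 12 20
f 18 20 19
f 19 20 21
f 19 21 15
f 20 12 22
f 20 22 21
f 21 22 23
f 21 23 15
f 22 12 24
f 22 24 23
f 23 24 25
f 23 25 15
f 24 12 26
f 24 26 25
f 25 26 27
f 25 27 15
f 26 12 28
f 26 28 27
f 27 28 29
f 27 29 15
f 28 12 30
f 28 30 29
f 29 30 31
f 29 31 15
f 30 12 32
f 30 32 31
f 31 32 33
f 31 33 15
f 32 12 34
f 32 34 33
f 33 34 35
f 33 35 15
f 34 12 36
f 34 36 35
f 35 36 37
f 35 37 15
f 36 12 38
f 36 38 37
f 37 38 39
f 37 39 15
f 38 12 40
f 38 40 39
f 39 40 41
f 39 41 15
f 40 12 42
f 40 42 41
f 41 42 43
f 41 43 15
f 42 12 13
f 42 13 43
f 43 13 14
f 43 14 15
f 45 47 44
f 48 45 44
f 44 47 46
f 46 48 44
f 45 51 47
f 49 45 48
f 49 51 45
f 47 51 46
f 50 48 46
f 46 51 50
f 50 49 48
f 51 49 50



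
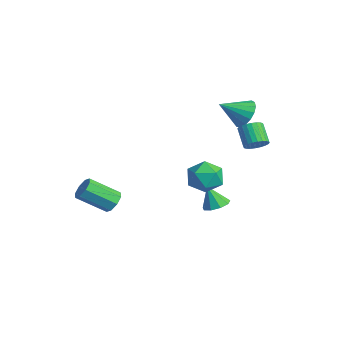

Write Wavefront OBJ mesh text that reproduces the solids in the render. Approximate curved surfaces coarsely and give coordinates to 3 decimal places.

v 2.802 1.742 2.34
v 3.213 2.073 2.736
v 2.309 2.189 3.577
v 1.898 1.858 3.18
v 3.11 2.265 2.599
v 2.206 2.381 3.439
v 2.96 2.377 2.422
v 2.056 2.494 3.263
v 2.786 2.393 2.233
v 1.882 2.509 3.073
v 2.615 2.309 2.06
v 1.711 2.426 2.9
v 2.472 2.14 1.929
v 1.568 2.256 2.77
v 2.379 1.909 1.862
v 1.475 2.025 2.702
v 2.351 1.653 1.866
v 1.447 1.769 2.707
v 2.391 1.411 1.943
v 1.487 1.527 2.784
v 2.494 1.219 2.081
v 1.59 1.335 2.921
v 2.644 1.106 2.257
v 1.74 1.223 3.098
v 2.818 1.091 2.447
v 1.914 1.207 3.287
v 2.989 1.174 2.62
v 2.085 1.291 3.46
v 3.132 1.344 2.75
v 2.228 1.46 3.591
v 3.225 1.575 2.818
v 2.321 1.691 3.658
v 3.253 1.831 2.813
v 2.349 1.947 3.654
v -3.532 -3.243 -3.94
v -2.963 -3.629 -4.153
v -3.559 -5.124 -3.034
v -4.128 -4.737 -2.82
v -2.859 -3.332 -3.701
v -3.455 -4.827 -2.582
v -3.149 -2.983 -3.388
v -3.744 -4.478 -2.269
v -3.663 -2.786 -3.399
v -4.259 -4.28 -2.28
v -4.101 -2.856 -3.726
v -4.697 -4.351 -2.607
v -4.205 -3.153 -4.178
v -4.801 -4.648 -3.059
v -3.916 -3.502 -4.491
v -4.511 -4.997 -3.372
v -3.401 -3.7 -4.48
v -3.997 -5.194 -3.361
v 1.944 0.292 0.587
v 2.629 0.001 -0.156
v 1.251 -1.261 0.556
v 1.936 -1.552 -0.187
v 2.27 -1.365 0.792
v 2.698 -0.405 0.812
v 1.182 -0.855 -0.412
v 1.61 0.105 -0.392
v 2.158 -0.708 -0.773
v 2.831 -1.023 -0.029
v 1.049 -0.237 0.429
v 1.722 -0.552 1.173
v -0.784 1.36 -3.816
v -0.053 1.239 -3.608
v -1.196 1.02 -2.564
v -0.186 1.74 -3.516
v -0.599 2.063 -3.564
v -1.099 2.057 -3.73
v -1.451 1.725 -3.936
v -1.492 1.222 -4.086
v -1.202 0.783 -4.109
v -0.716 0.614 -3.995
v -0.262 0.794 -3.797
v -0.467 2.777 2.746
v 0.345 2.406 2.454
v -0.773 1.443 3.594
v 0.456 2.621 2.833
v 0.355 2.872 3.193
v 0.065 3.102 3.45
v -0.346 3.257 3.546
v -0.785 3.302 3.458
v -1.151 3.227 3.208
v -1.361 3.049 2.852
v -1.366 2.809 2.472
v -1.165 2.561 2.154
v -0.804 2.363 1.973
v -0.366 2.26 1.968
v 0.049 2.275 2.142
f 2 1 5
f 2 5 3
f 3 5 6
f 3 6 4
f 5 1 7
f 5 7 6
f 6 7 8
f 6 8 4
f 7 1 9
f 7 9 8
f 8 9 10
f 8 10 4
f 9 1 11
f 9 11 10
f 10 11 12
f 10 12 4
f 11 1 13
f 11 13 12
f 12 13 14
f 12 14 4
f 13 1 15
f 13 15 14
f 14 15 16
f 14 16 4
f 15 1 17
f 15 17 16
f 16 17 18
f 16 18 4
f 17 1 19
f 17 19 18
f 18 19 20
f 18 20 4
f 19 1 21
f 19 21 20
f 20 21 22
f 20 22 4
f 21 1 23
f 21 23 22
f 22 23 24
f 22 24 4
f 23 1 25
f 23 25 24
f 24 25 26
f 24 26 4
f 25 1 27
f 25 27 26
f 26 27 28
f 26 28 4
f 27 1 29
f 27 29 28
f 28 29 30
f 28 30 4
f 29 1 31
f 29 31 30
f 30 31 32
f 30 32 4
f 31 1 33
f 31 33 32
f 32 33 34
f 32 34 4
f 33 1 2
f 33 2 34
f 34 2 3
f 34 3 4
f 36 35 39
f 36 39 37
f 37 39 40
f 37 40 38
f 39 35 41
f 39 41 40
f 40 41 42
f 40 42 38
f 41 35 43
f 41 43 42
f 42 43 44
f 42 44 38
f 43 35 45
f 43 45 44
f 44 45 46
f 44 46 38
f 45 35 47
f 45 47 46
f 46 47 48
f 46 48 38
f 47 35 49
f 47 49 48
f 48 49 50
f 48 50 38
f 49 35 51
f 49 51 50
f 50 51 52
f 50 52 38
f 51 35 36
f 51 36 52
f 52 36 37
f 52 37 38
f 53 64 58
f 53 58 54
f 53 54 60
f 53 60 63
f 53 63 64
f 54 58 62
f 58 64 57
f 64 63 55
f 63 60 59
f 60 54 61
f 56 62 57
f 56 57 55
f 56 55 59
f 56 59 61
f 56 61 62
f 57 62 58
f 55 57 64
f 59 55 63
f 61 59 60
f 62 61 54
f 66 65 68
f 66 68 67
f 68 65 69
f 68 69 67
f 69 65 70
f 69 70 67
f 70 65 71
f 70 71 67
f 71 65 72
f 71 72 67
f 72 65 73
f 72 73 67
f 73 65 74
f 73 74 67
f 74 65 75
f 74 75 67
f 75 65 66
f 75 66 67
f 77 76 79
f 77 79 78
f 79 76 80
f 79 80 78
f 80 76 81
f 80 81 78
f 81 76 82
f 81 82 78
f 82 76 83
f 82 83 78
f 83 76 84
f 83 84 78
f 84 76 85
f 84 85 78
f 85 76 86
f 85 86 78
f 86 76 87
f 86 87 78
f 87 76 88
f 87 88 78
f 88 76 89
f 88 89 78
f 89 76 90
f 89 90 78
f 90 76 77
f 90 77 78



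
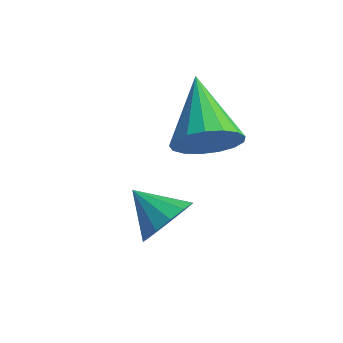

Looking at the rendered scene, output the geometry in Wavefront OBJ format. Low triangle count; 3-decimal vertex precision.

v -2.074 1.941 -0.638
v -1.595 1.617 -0.056
v -3.086 1.659 0.038
v -1.647 2.063 0.051
v -1.834 2.47 -0.06
v -2.098 2.71 -0.355
v -2.353 2.705 -0.74
v -2.52 2.457 -1.092
v -2.545 2.045 -1.301
v -2.42 1.601 -1.299
v -2.186 1.264 -1.087
v -1.915 1.142 -0.733
v -1.695 1.273 -0.349
v -2.167 3.197 1.573
v -1.552 3.598 2.11
v -3.713 4.103 2.667
v -1.612 3.885 1.787
v -1.799 4.014 1.416
v -2.071 3.956 1.08
v -2.364 3.724 0.858
v -2.613 3.371 0.799
v -2.759 2.978 0.917
v -2.77 2.636 1.186
v -2.642 2.422 1.543
v -2.406 2.385 1.907
v -2.115 2.534 2.194
v -1.836 2.836 2.339
v -1.632 3.22 2.309
f 2 1 4
f 2 4 3
f 4 1 5
f 4 5 3
f 5 1 6
f 5 6 3
f 6 1 7
f 6 7 3
f 7 1 8
f 7 8 3
f 8 1 9
f 8 9 3
f 9 1 10
f 9 10 3
f 10 1 11
f 10 11 3
f 11 1 12
f 11 12 3
f 12 1 13
f 12 13 3
f 13 1 2
f 13 2 3
f 15 14 17
f 15 17 16
f 17 14 18
f 17 18 16
f 18 14 19
f 18 19 16
f 19 14 20
f 19 20 16
f 20 14 21
f 20 21 16
f 21 14 22
f 21 22 16
f 22 14 23
f 22 23 16
f 23 14 24
f 23 24 16
f 24 14 25
f 24 25 16
f 25 14 26
f 25 26 16
f 26 14 27
f 26 27 16
f 27 14 28
f 27 28 16
f 28 14 15
f 28 15 16



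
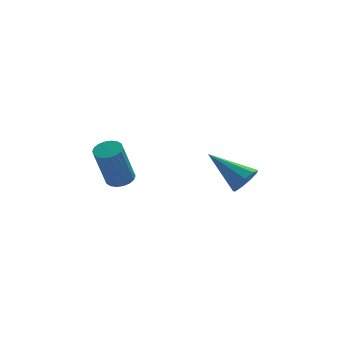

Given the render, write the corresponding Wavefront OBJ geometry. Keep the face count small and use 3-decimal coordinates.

v 3.926 1.343 -1.821
v 4.369 1.468 -1.363
v 2.694 2.257 -0.879
v 4.373 1.79 -1.67
v 4.168 1.903 -2.047
v 3.849 1.753 -2.319
v 3.567 1.412 -2.358
v 3.452 1.039 -2.146
v 3.559 0.808 -1.781
v 3.838 0.827 -1.436
v 4.158 1.088 -1.27
v -0.488 1.053 -1.317
v -0.194 0.602 -1.36
v -0.638 0.156 0.295
v -0.932 0.607 0.337
v -0.036 0.761 -1.274
v -0.479 0.315 0.38
v 0.033 0.978 -1.198
v -0.411 0.532 0.457
v -0.001 1.21 -1.144
v -0.445 0.764 0.51
v -0.132 1.411 -1.125
v -0.576 0.965 0.529
v -0.333 1.541 -1.144
v -0.777 1.095 0.51
v -0.565 1.574 -1.198
v -1.009 1.128 0.457
v -0.782 1.504 -1.275
v -1.226 1.058 0.38
v -0.941 1.345 -1.36
v -1.384 0.899 0.294
v -1.009 1.128 -1.437
v -1.453 0.682 0.218
v -0.975 0.896 -1.49
v -1.419 0.45 0.164
v -0.844 0.695 -1.509
v -1.288 0.249 0.145
v -0.643 0.565 -1.49
v -1.087 0.119 0.164
v -0.411 0.532 -1.437
v -0.855 0.086 0.218
f 2 1 4
f 2 4 3
f 4 1 5
f 4 5 3
f 5 1 6
f 5 6 3
f 6 1 7
f 6 7 3
f 7 1 8
f 7 8 3
f 8 1 9
f 8 9 3
f 9 1 10
f 9 10 3
f 10 1 11
f 10 11 3
f 11 1 2
f 11 2 3
f 13 12 16
f 13 16 14
f 14 16 17
f 14 17 15
f 16 12 18
f 16 18 17
f 17 18 19
f 17 19 15
f 18 12 20
f 18 20 19
f 19 20 21
f 19 21 15
f 20 12 22
f 20 22 21
f 21 22 23
f 21 23 15
f 22 12 24
f 22 24 23
f 23 24 25
f 23 25 15
f 24 12 26
f 24 26 25
f 25 26 27
f 25 27 15
f 26 12 28
f 26 28 27
f 27 28 29
f 27 29 15
f 28 12 30
f 28 30 29
f 29 30 31
f 29 31 15
f 30 12 32
f 30 32 31
f 31 32 33
f 31 33 15
f 32 12 34
f 32 34 33
f 33 34 35
f 33 35 15
f 34 12 36
f 34 36 35
f 35 36 37
f 35 37 15
f 36 12 38
f 36 38 37
f 37 38 39
f 37 39 15
f 38 12 40
f 38 40 39
f 39 40 41
f 39 41 15
f 40 12 13
f 40 13 41
f 41 13 14
f 41 14 15



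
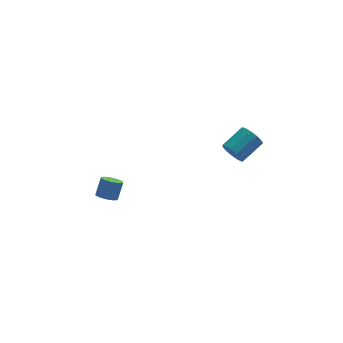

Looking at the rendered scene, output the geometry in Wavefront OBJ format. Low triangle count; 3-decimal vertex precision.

v -2.475 0.257 -4.385
v -2.069 0.511 -4.712
v -1.68 0.958 -3.882
v -2.085 0.703 -3.555
v -2.352 0.73 -4.697
v -1.963 1.177 -3.867
v -2.682 0.768 -4.563
v -2.293 1.215 -3.732
v -2.933 0.611 -4.361
v -2.544 1.058 -3.53
v -3.009 0.318 -4.168
v -2.62 0.765 -3.338
v -2.88 0.002 -4.058
v -2.491 0.449 -3.228
v -2.597 -0.217 -4.073
v -2.208 0.23 -3.243
v -2.267 -0.255 -4.208
v -1.878 0.192 -3.377
v -2.016 -0.098 -4.41
v -1.627 0.349 -3.579
v -1.94 0.195 -4.602
v -1.551 0.642 -3.772
v 2.437 -4.268 2.013
v 2.803 -4.528 1.557
v 3.889 -3.973 2.111
v 3.523 -3.712 2.567
v 2.701 -4.206 1.433
v 3.787 -3.65 1.987
v 2.515 -3.902 1.494
v 3.601 -3.347 2.047
v 2.304 -3.715 1.719
v 3.391 -3.16 2.273
v 2.136 -3.704 2.037
v 3.222 -3.148 2.591
v 2.063 -3.871 2.348
v 3.149 -3.315 2.902
v 2.109 -4.165 2.553
v 3.195 -3.609 3.107
v 2.259 -4.491 2.586
v 3.345 -3.935 3.14
v 2.465 -4.746 2.437
v 3.552 -4.191 2.991
v 2.663 -4.85 2.154
v 3.749 -4.294 2.708
v 2.789 -4.769 1.826
v 3.875 -4.213 2.38
f 2 1 5
f 2 5 3
f 3 5 6
f 3 6 4
f 5 1 7
f 5 7 6
f 6 7 8
f 6 8 4
f 7 1 9
f 7 9 8
f 8 9 10
f 8 10 4
f 9 1 11
f 9 11 10
f 10 11 12
f 10 12 4
f 11 1 13
f 11 13 12
f 12 13 14
f 12 14 4
f 13 1 15
f 13 15 14
f 14 15 16
f 14 16 4
f 15 1 17
f 15 17 16
f 16 17 18
f 16 18 4
f 17 1 19
f 17 19 18
f 18 19 20
f 18 20 4
f 19 1 21
f 19 21 20
f 20 21 22
f 20 22 4
f 21 1 2
f 21 2 22
f 22 2 3
f 22 3 4
f 24 23 27
f 24 27 25
f 25 27 28
f 25 28 26
f 27 23 29
f 27 29 28
f 28 29 30
f 28 30 26
f 29 23 31
f 29 31 30
f 30 31 32
f 30 32 26
f 31 23 33
f 31 33 32
f 32 33 34
f 32 34 26
f 33 23 35
f 33 35 34
f 34 35 36
f 34 36 26
f 35 23 37
f 35 37 36
f 36 37 38
f 36 38 26
f 37 23 39
f 37 39 38
f 38 39 40
f 38 40 26
f 39 23 41
f 39 41 40
f 40 41 42
f 40 42 26
f 41 23 43
f 41 43 42
f 42 43 44
f 42 44 26
f 43 23 45
f 43 45 44
f 44 45 46
f 44 46 26
f 45 23 24
f 45 24 46
f 46 24 25
f 46 25 26

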